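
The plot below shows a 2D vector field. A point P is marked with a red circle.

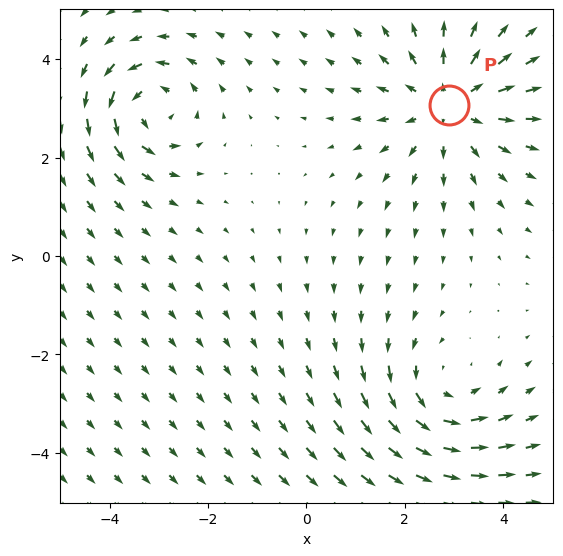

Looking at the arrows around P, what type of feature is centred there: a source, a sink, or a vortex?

At P (2.9, 3.1) the arrows spread outward. Divergence about +4, curl ≈0 — positive divergence with near-zero curl is a source.

source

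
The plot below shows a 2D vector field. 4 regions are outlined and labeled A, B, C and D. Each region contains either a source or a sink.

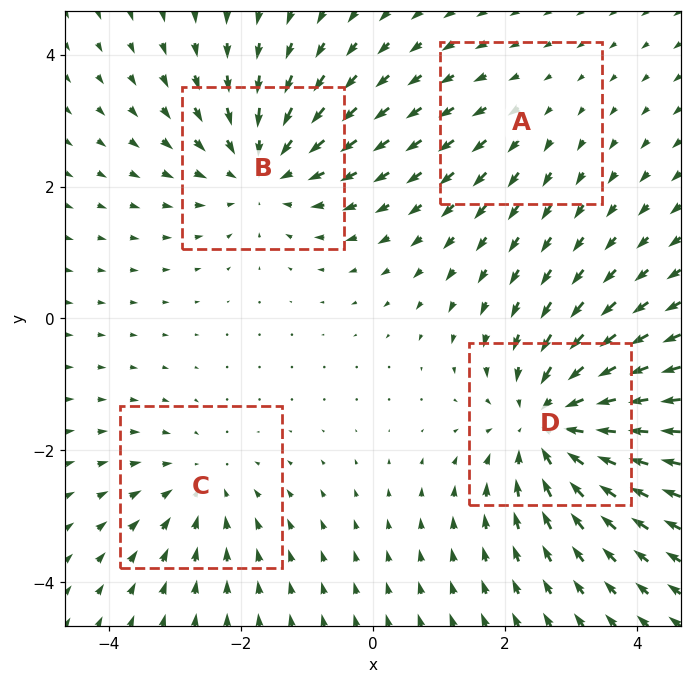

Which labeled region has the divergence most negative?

Divergence at each region's feature centre — A: about +2, B: about -4, C: about -3, D: about -6. Region D is most negative.

D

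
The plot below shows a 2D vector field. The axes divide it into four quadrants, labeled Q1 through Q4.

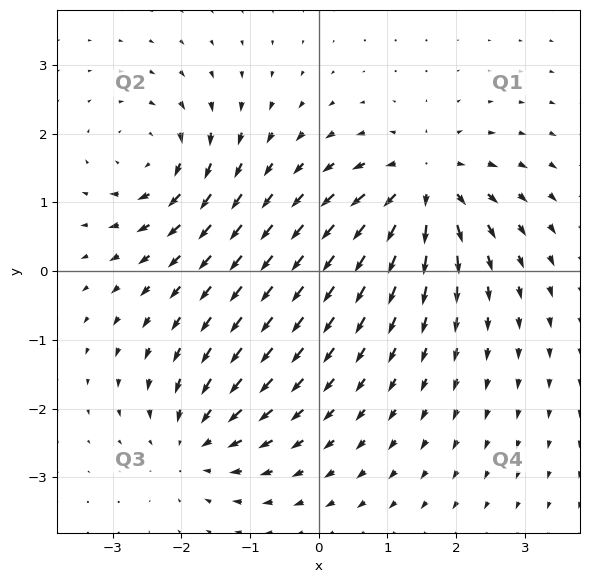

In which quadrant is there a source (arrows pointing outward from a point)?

The source sits at approximately (1.5, 1.2), which lies in quadrant Q1. The divergence there is about +7, positive as expected for a source.

Q1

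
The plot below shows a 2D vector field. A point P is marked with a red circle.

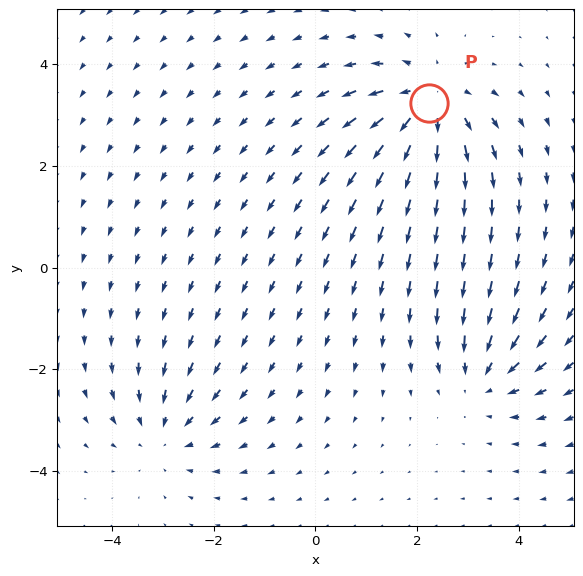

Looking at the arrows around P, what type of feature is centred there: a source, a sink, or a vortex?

At P (2.2, 3.2) the arrows spread outward. Divergence about +5, curl ≈0 — positive divergence with near-zero curl is a source.

source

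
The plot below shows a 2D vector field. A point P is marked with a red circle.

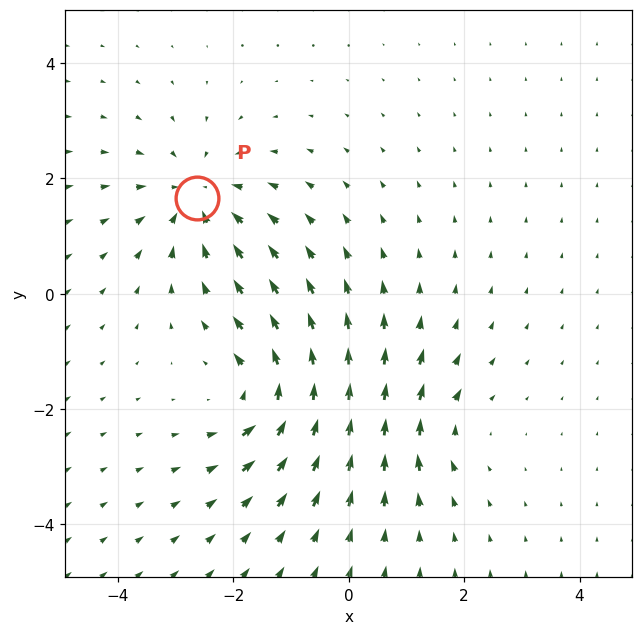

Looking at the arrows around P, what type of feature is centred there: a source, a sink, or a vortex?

sink

At P (-2.6, 1.7) the arrows converge inward. Divergence about -5, curl ≈0 — negative divergence with near-zero curl is a sink.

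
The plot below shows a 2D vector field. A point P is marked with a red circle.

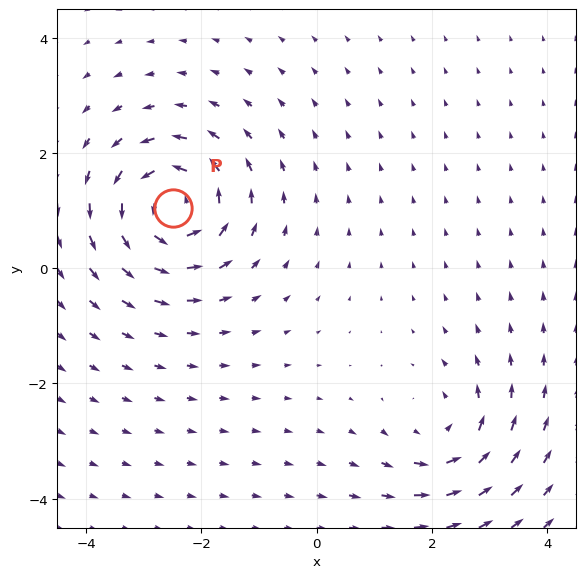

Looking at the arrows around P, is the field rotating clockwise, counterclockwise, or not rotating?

counterclockwise

Near P at (-2.5, 1.1) the arrows circulate counterclockwise. The curl (z-component) there is about +7; positive curl means counterclockwise rotation.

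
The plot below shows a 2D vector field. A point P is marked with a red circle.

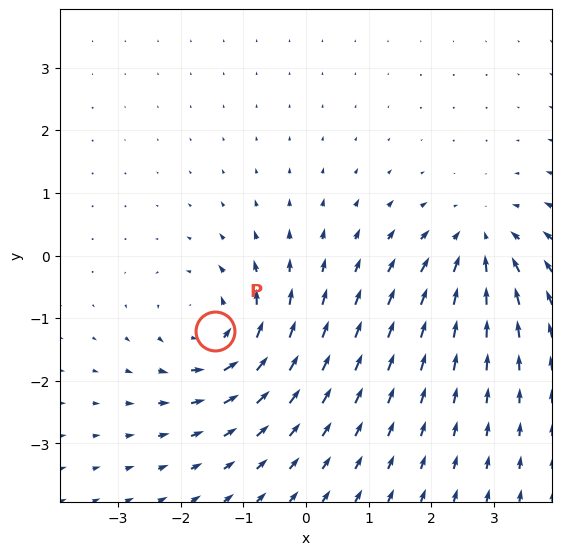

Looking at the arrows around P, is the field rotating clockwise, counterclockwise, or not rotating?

counterclockwise

Near P at (-1.5, -1.2) the arrows circulate counterclockwise. The curl (z-component) there is about +5; positive curl means counterclockwise rotation.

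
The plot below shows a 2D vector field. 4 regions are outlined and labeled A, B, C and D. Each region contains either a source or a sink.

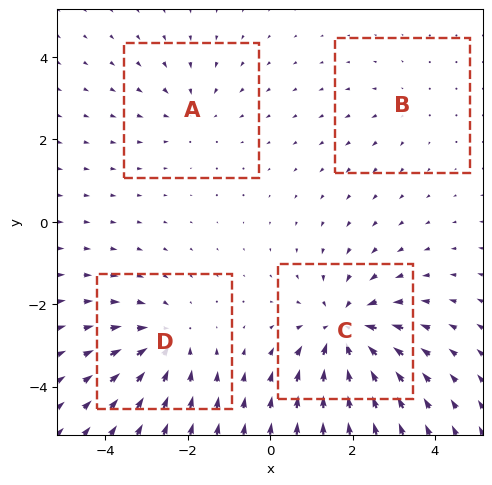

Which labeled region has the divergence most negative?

C

Divergence at each region's feature centre — A: about -3, B: about +2, C: about -6, D: about -4. Region C is most negative.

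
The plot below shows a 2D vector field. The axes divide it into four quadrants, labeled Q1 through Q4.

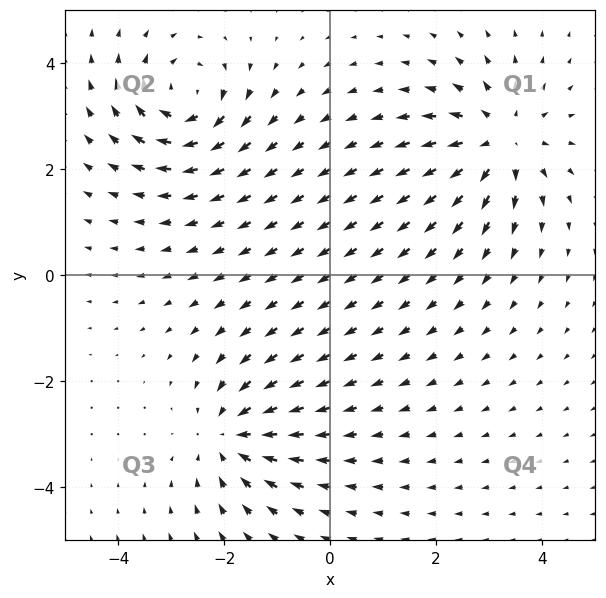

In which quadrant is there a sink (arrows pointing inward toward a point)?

Q3

The sink sits at approximately (-1.9, -3.0), which lies in quadrant Q3. The divergence there is about -3, negative as expected for a sink.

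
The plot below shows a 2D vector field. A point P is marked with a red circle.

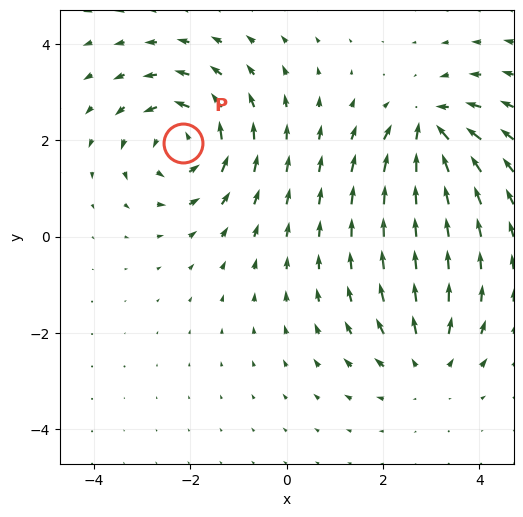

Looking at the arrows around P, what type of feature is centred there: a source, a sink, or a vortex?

vortex

At P (-2.2, 1.9) the arrows circulate counterclockwise. Divergence ≈0, curl about +5 — near-zero divergence with nonzero curl is a vortex.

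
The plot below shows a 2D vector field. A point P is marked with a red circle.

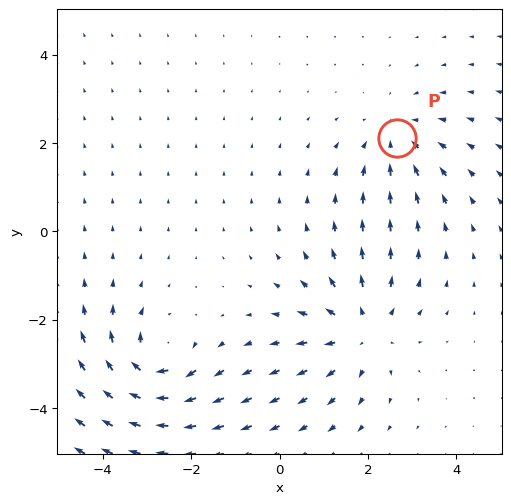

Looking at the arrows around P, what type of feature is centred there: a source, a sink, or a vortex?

At P (2.6, 2.1) the arrows converge inward. Divergence about -2, curl ≈0 — negative divergence with near-zero curl is a sink.

sink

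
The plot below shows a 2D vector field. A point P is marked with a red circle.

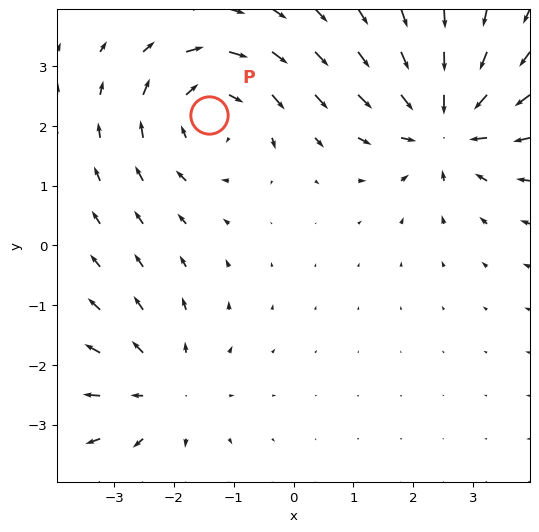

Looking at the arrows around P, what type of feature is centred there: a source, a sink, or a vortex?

vortex

At P (-1.4, 2.2) the arrows circulate clockwise. Divergence ≈0, curl about -3 — near-zero divergence with nonzero curl is a vortex.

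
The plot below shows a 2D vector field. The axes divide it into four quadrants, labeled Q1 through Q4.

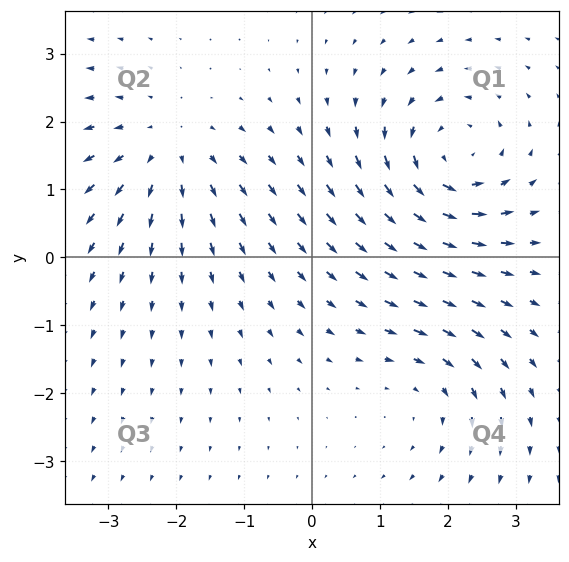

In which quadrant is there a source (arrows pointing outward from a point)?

Q2

The source sits at approximately (-2.1, 1.6), which lies in quadrant Q2. The divergence there is about +3, positive as expected for a source.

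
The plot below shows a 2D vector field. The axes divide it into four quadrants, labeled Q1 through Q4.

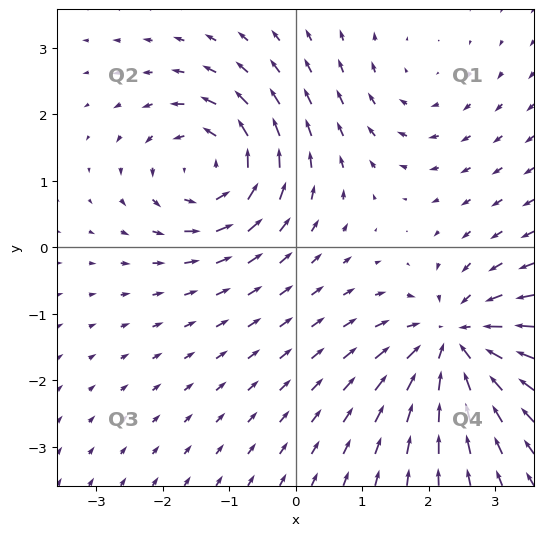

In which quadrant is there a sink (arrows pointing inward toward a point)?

The sink sits at approximately (2.4, -1.4), which lies in quadrant Q4. The divergence there is about -6, negative as expected for a sink.

Q4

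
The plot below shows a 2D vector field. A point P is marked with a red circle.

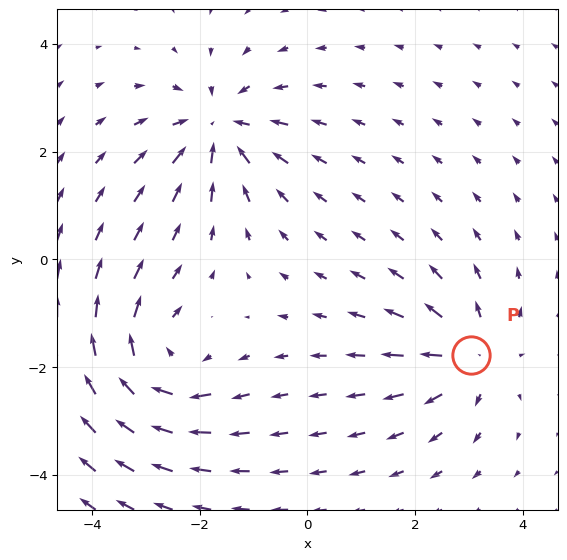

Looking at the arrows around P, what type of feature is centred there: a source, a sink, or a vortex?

At P (3.0, -1.8) the arrows spread outward. Divergence about +4, curl ≈0 — positive divergence with near-zero curl is a source.

source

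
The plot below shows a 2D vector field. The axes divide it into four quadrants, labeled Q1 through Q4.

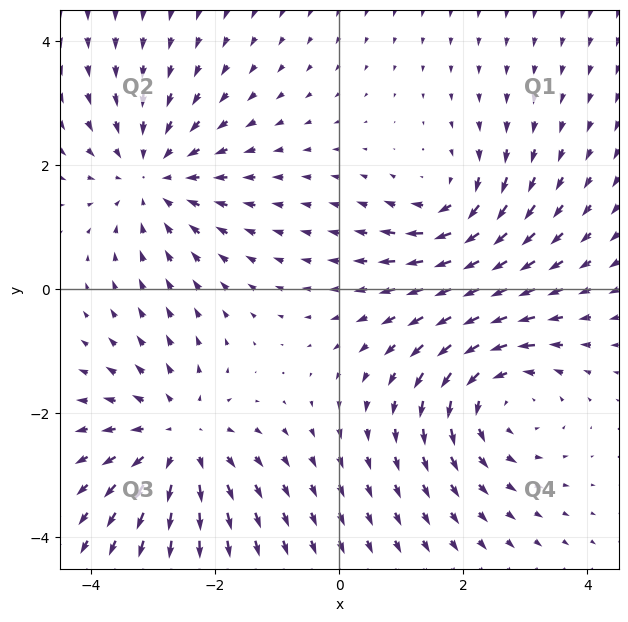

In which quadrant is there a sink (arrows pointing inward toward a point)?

Q2

The sink sits at approximately (-3.0, 1.8), which lies in quadrant Q2. The divergence there is about -4, negative as expected for a sink.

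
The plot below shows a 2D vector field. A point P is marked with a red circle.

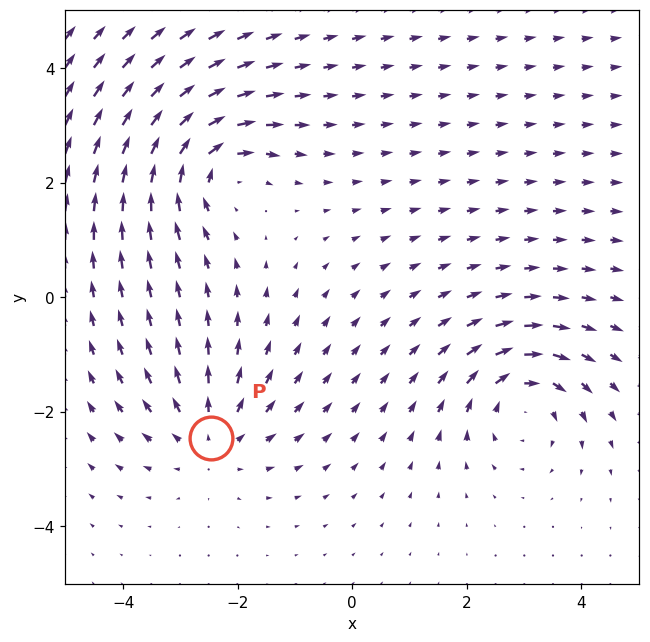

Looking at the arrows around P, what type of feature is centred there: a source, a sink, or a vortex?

At P (-2.5, -2.5) the arrows spread outward. Divergence about +4, curl ≈0 — positive divergence with near-zero curl is a source.

source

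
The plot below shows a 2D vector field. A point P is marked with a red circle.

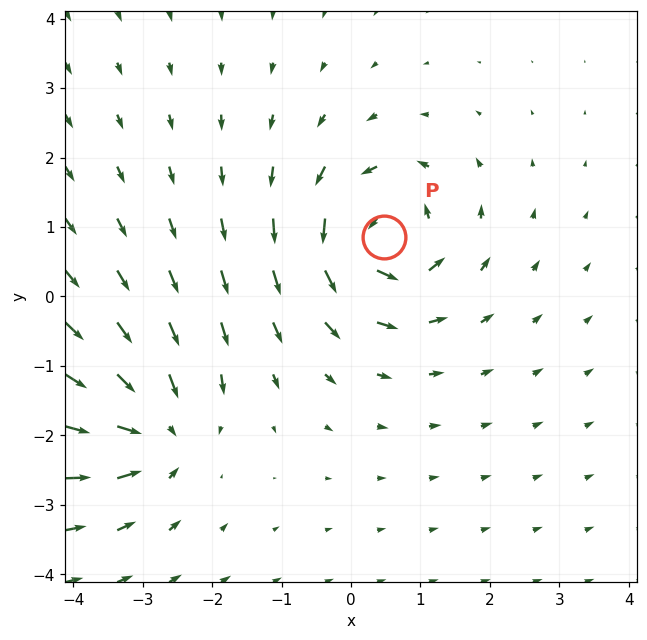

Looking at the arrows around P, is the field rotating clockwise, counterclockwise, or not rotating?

Near P at (0.5, 0.9) the arrows circulate counterclockwise. The curl (z-component) there is about +6; positive curl means counterclockwise rotation.

counterclockwise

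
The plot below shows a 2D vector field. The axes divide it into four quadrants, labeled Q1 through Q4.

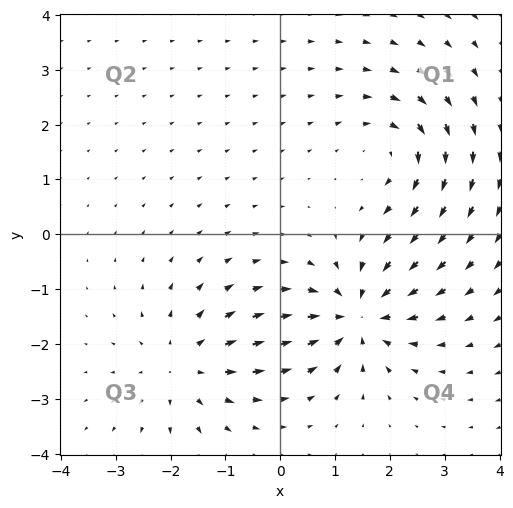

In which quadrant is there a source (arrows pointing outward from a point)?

The source sits at approximately (-1.7, -2.4), which lies in quadrant Q3. The divergence there is about +3, positive as expected for a source.

Q3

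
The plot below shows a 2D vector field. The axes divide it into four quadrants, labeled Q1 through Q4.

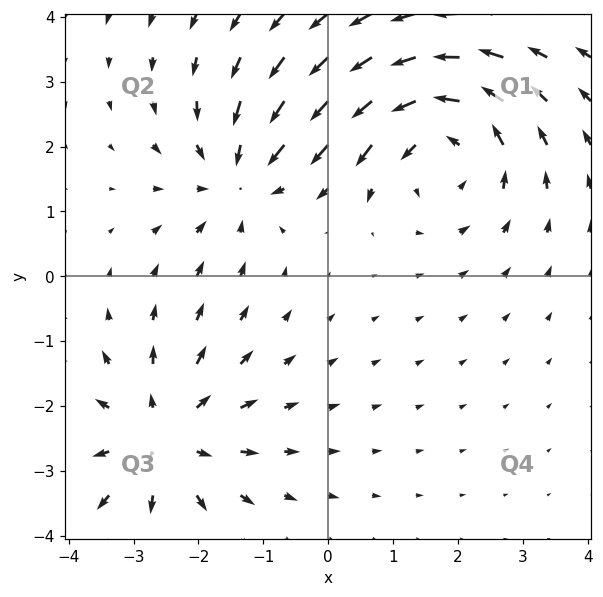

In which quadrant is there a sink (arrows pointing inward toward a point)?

The sink sits at approximately (-1.4, 1.5), which lies in quadrant Q2. The divergence there is about -3, negative as expected for a sink.

Q2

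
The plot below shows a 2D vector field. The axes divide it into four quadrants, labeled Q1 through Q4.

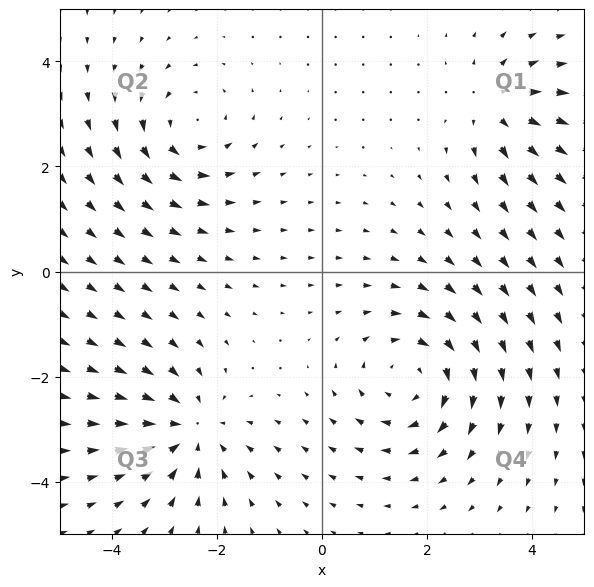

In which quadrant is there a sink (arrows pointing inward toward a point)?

The sink sits at approximately (-2.5, -3.0), which lies in quadrant Q3. The divergence there is about -4, negative as expected for a sink.

Q3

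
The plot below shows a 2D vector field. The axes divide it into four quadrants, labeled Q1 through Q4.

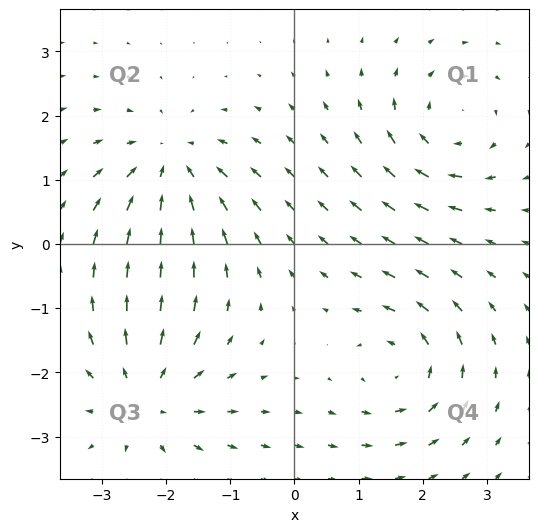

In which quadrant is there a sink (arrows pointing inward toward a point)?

The sink sits at approximately (-1.9, 1.2), which lies in quadrant Q2. The divergence there is about -4, negative as expected for a sink.

Q2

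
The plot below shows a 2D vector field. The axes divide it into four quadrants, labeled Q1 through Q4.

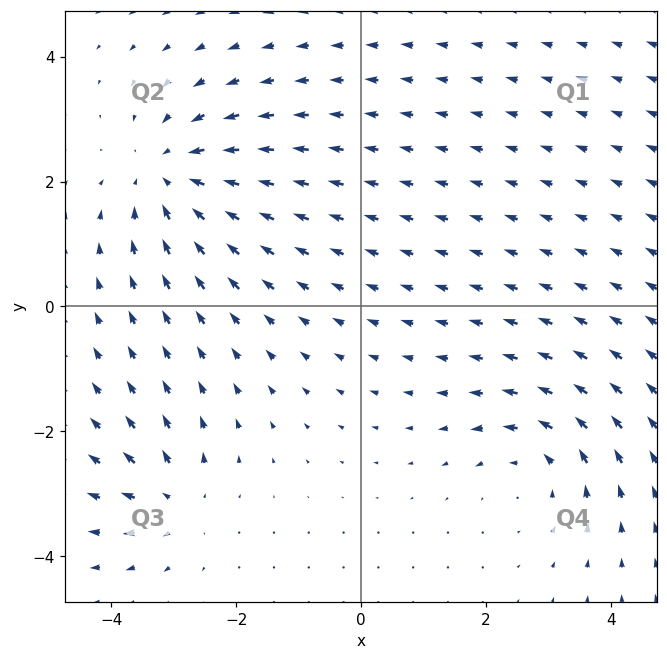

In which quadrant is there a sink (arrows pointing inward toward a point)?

The sink sits at approximately (-3.0, 2.1), which lies in quadrant Q2. The divergence there is about -4, negative as expected for a sink.

Q2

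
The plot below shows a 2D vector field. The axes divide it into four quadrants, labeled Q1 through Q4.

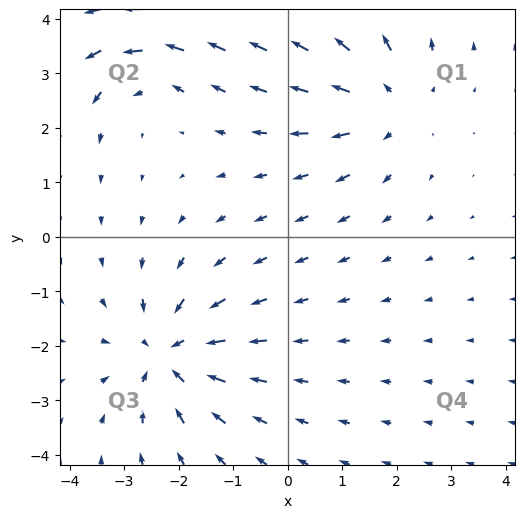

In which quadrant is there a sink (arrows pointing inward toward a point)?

Q3

The sink sits at approximately (-2.2, -2.2), which lies in quadrant Q3. The divergence there is about -5, negative as expected for a sink.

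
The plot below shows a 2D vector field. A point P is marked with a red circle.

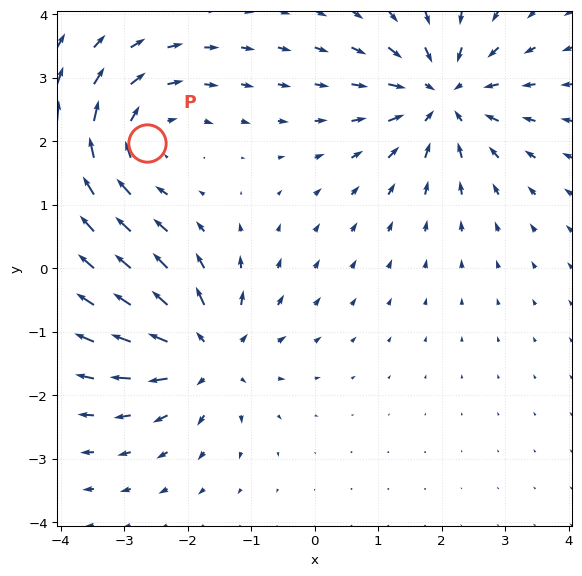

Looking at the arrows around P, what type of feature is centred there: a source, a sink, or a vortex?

vortex

At P (-2.6, 2.0) the arrows circulate clockwise. Divergence ≈0, curl about -4 — near-zero divergence with nonzero curl is a vortex.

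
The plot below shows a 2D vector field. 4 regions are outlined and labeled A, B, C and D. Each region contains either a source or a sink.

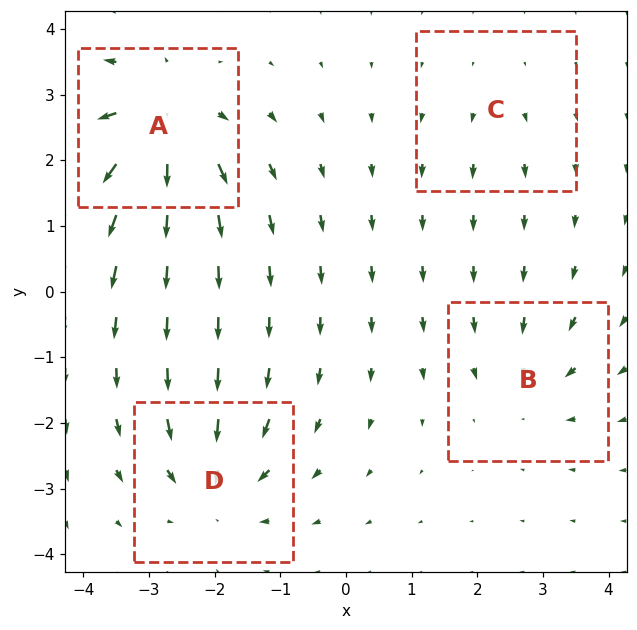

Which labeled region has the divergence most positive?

A

Divergence at each region's feature centre — A: about +8, B: about -4, C: about +2, D: about -6. Region A is most positive.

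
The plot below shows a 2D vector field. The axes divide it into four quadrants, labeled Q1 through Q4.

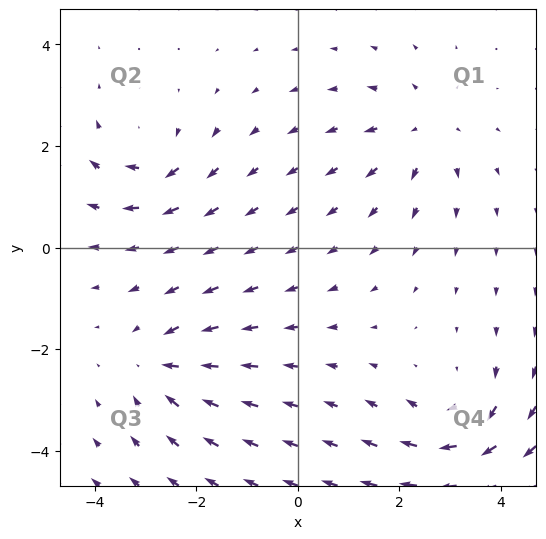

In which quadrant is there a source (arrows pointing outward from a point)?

Q1

The source sits at approximately (2.5, 2.3), which lies in quadrant Q1. The divergence there is about +4, positive as expected for a source.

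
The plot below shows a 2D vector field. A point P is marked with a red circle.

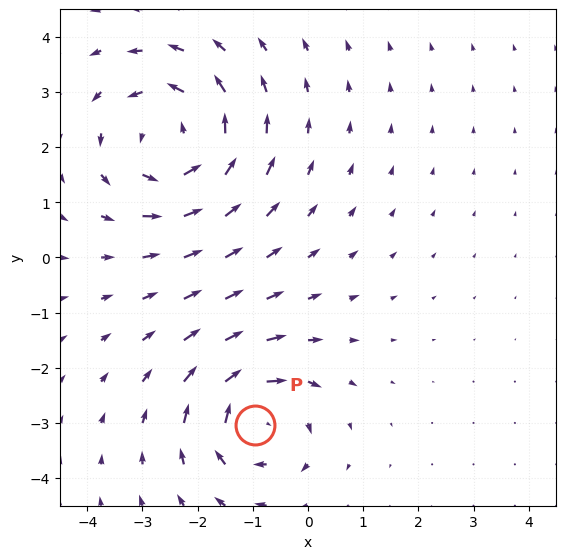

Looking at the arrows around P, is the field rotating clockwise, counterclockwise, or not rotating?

clockwise

Near P at (-1.0, -3.0) the arrows circulate clockwise. The curl (z-component) there is about -4; negative curl means clockwise rotation.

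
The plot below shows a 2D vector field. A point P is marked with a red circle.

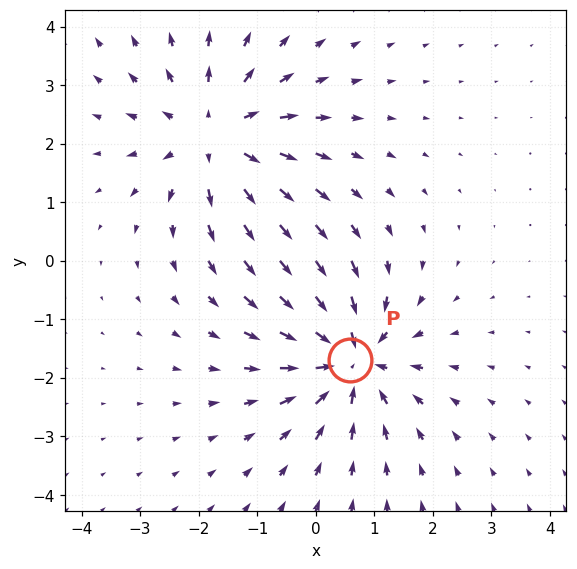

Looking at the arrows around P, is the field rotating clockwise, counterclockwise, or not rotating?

not rotating

Near P at (0.6, -1.7) the arrows show no circulation. The curl there is ≈0.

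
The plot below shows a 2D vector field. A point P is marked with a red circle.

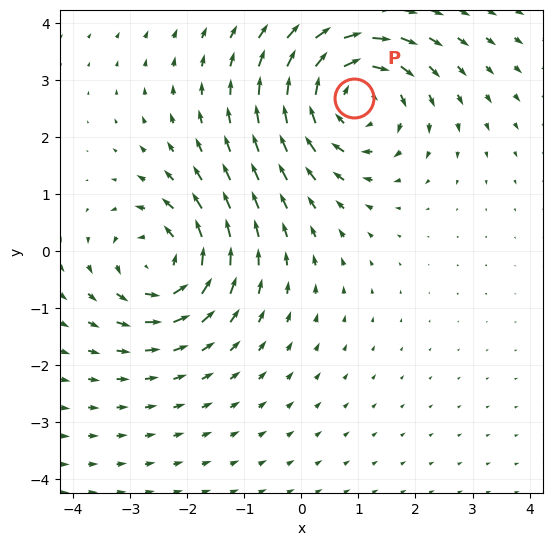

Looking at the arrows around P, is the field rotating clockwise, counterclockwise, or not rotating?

clockwise

Near P at (0.9, 2.7) the arrows circulate clockwise. The curl (z-component) there is about -4; negative curl means clockwise rotation.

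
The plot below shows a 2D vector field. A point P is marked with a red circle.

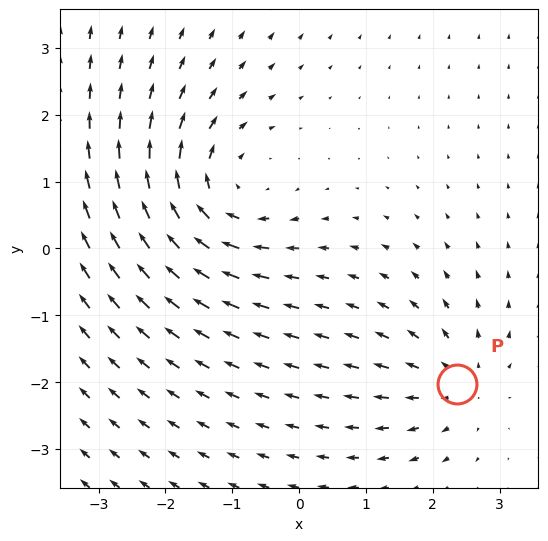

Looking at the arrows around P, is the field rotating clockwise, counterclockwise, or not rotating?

Near P at (2.4, -2.0) the arrows show no circulation. The curl there is ≈0.

not rotating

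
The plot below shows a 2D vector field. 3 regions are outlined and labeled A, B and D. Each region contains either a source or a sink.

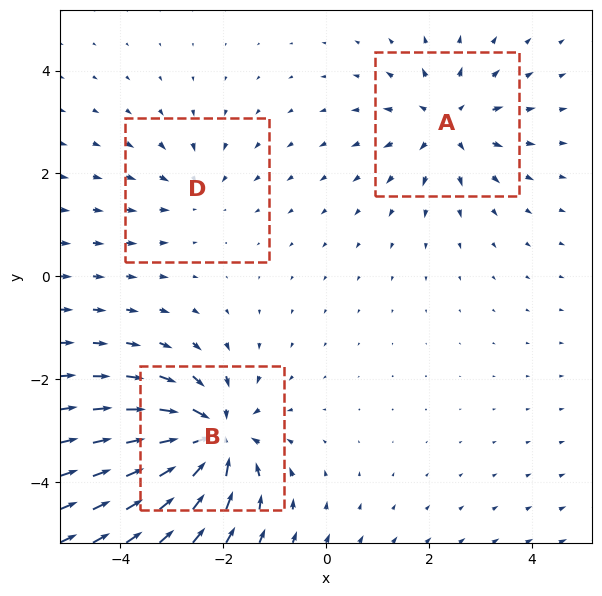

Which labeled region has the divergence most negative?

B

Divergence at each region's feature centre — A: about +4, B: about -6, D: about -2. Region B is most negative.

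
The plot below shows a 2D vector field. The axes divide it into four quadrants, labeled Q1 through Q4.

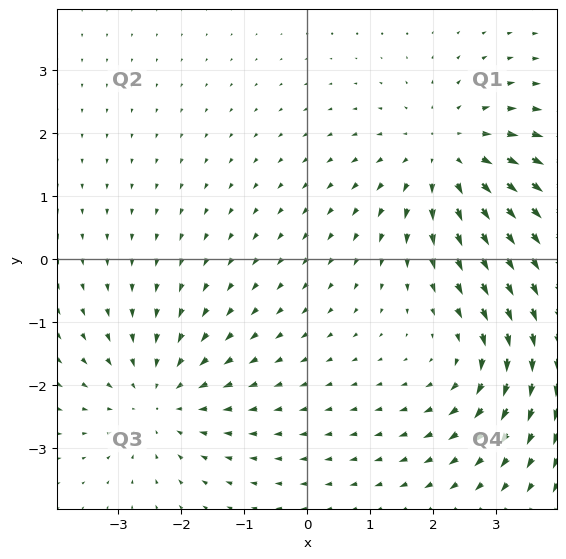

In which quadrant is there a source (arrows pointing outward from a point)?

The source sits at approximately (2.2, 1.6), which lies in quadrant Q1. The divergence there is about +4, positive as expected for a source.

Q1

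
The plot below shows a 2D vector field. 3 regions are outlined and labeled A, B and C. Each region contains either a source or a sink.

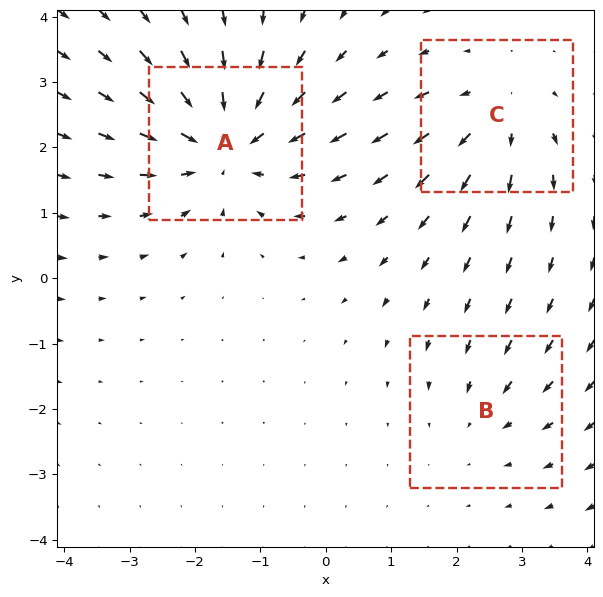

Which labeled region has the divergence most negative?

Divergence at each region's feature centre — A: about -4, B: about -2, C: about +3. Region A is most negative.

A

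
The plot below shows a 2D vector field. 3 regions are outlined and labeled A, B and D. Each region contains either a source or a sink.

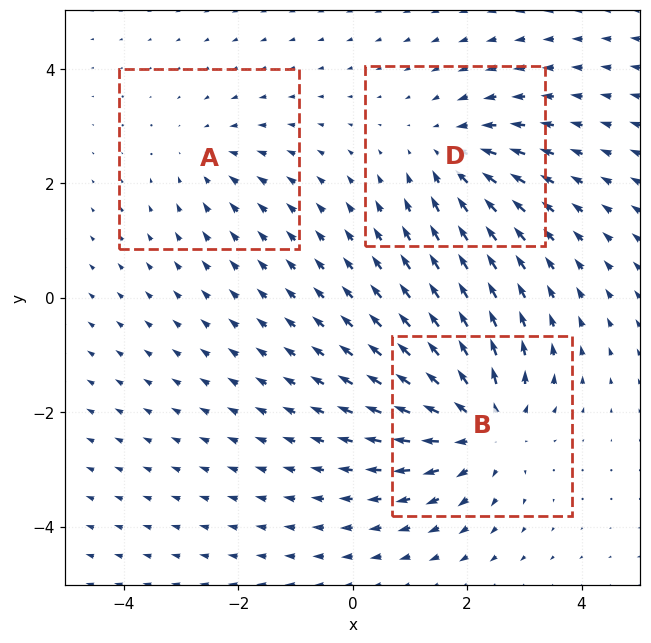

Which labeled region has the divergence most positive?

B

Divergence at each region's feature centre — A: about -2, B: about +4, D: about -3. Region B is most positive.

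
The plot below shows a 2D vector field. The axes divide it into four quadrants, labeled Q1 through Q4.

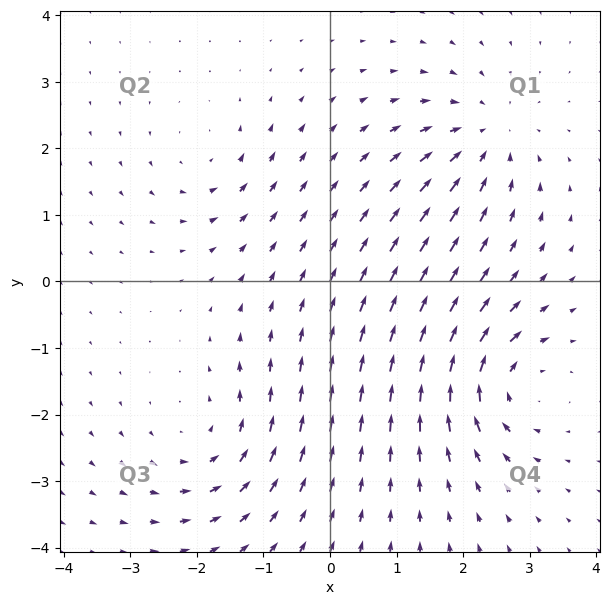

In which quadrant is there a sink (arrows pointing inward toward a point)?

Q1

The sink sits at approximately (2.3, 2.2), which lies in quadrant Q1. The divergence there is about -4, negative as expected for a sink.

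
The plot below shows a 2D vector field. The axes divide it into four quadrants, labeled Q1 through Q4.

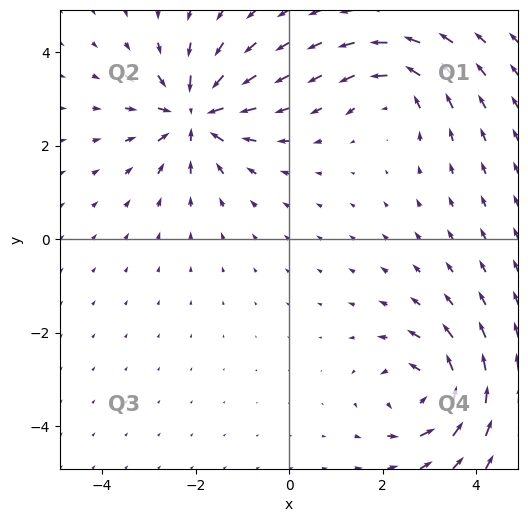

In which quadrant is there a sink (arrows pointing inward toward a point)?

The sink sits at approximately (-2.0, 2.7), which lies in quadrant Q2. The divergence there is about -6, negative as expected for a sink.

Q2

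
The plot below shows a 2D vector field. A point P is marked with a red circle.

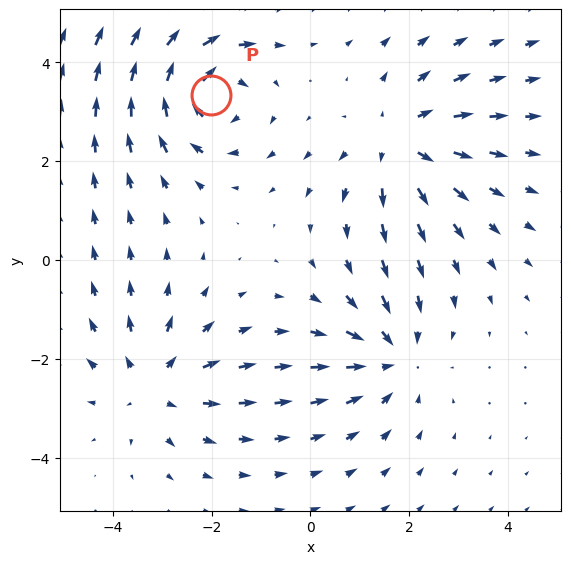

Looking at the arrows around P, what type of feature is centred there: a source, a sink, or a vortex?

vortex

At P (-2.0, 3.3) the arrows circulate clockwise. Divergence ≈0, curl about -6 — near-zero divergence with nonzero curl is a vortex.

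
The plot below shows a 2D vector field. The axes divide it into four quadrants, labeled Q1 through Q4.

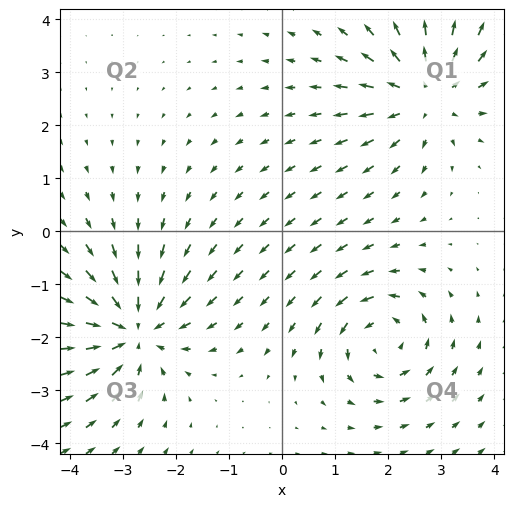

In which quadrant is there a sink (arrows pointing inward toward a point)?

The sink sits at approximately (-2.8, -1.9), which lies in quadrant Q3. The divergence there is about -6, negative as expected for a sink.

Q3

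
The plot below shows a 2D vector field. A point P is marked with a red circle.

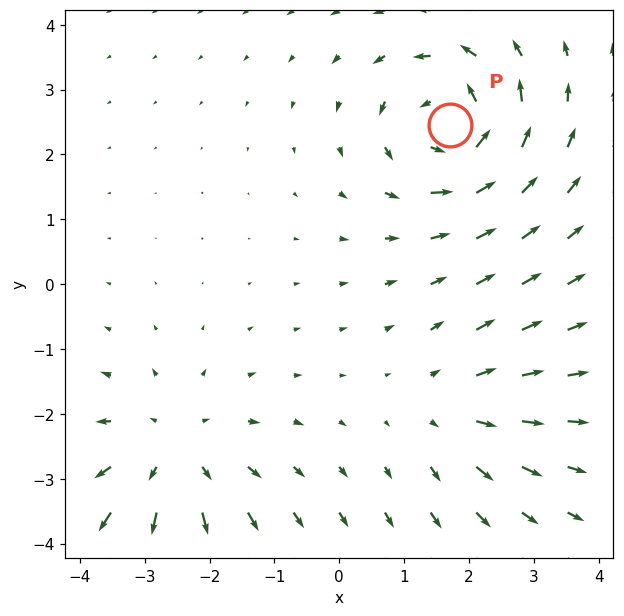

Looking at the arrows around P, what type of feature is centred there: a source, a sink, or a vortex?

At P (1.7, 2.5) the arrows circulate counterclockwise. Divergence ≈0, curl about +5 — near-zero divergence with nonzero curl is a vortex.

vortex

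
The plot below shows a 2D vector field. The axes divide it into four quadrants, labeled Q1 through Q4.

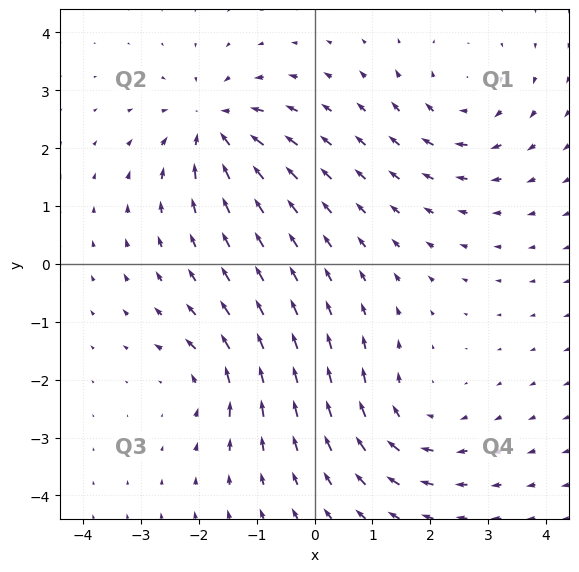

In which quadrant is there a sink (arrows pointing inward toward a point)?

The sink sits at approximately (-1.7, 2.4), which lies in quadrant Q2. The divergence there is about -6, negative as expected for a sink.

Q2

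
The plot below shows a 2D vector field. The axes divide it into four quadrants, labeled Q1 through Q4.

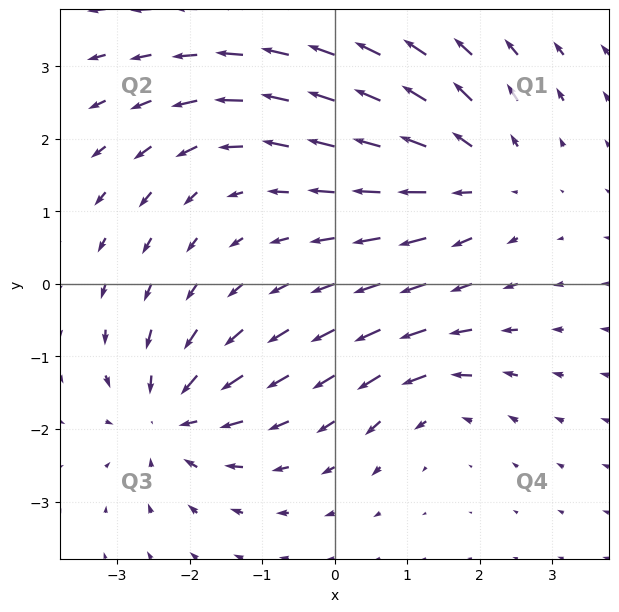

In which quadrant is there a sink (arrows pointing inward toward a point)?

The sink sits at approximately (-2.2, -1.8), which lies in quadrant Q3. The divergence there is about -5, negative as expected for a sink.

Q3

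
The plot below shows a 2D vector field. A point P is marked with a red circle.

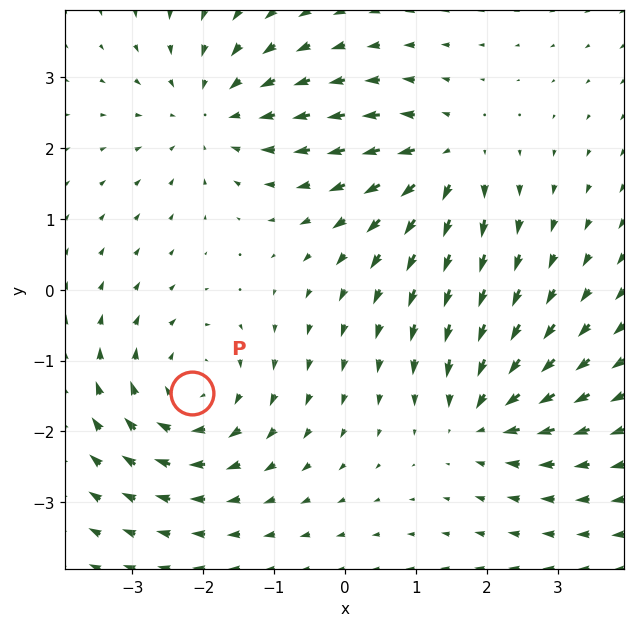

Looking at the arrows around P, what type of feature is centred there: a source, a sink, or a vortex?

vortex

At P (-2.2, -1.5) the arrows circulate clockwise. Divergence ≈0, curl about -5 — near-zero divergence with nonzero curl is a vortex.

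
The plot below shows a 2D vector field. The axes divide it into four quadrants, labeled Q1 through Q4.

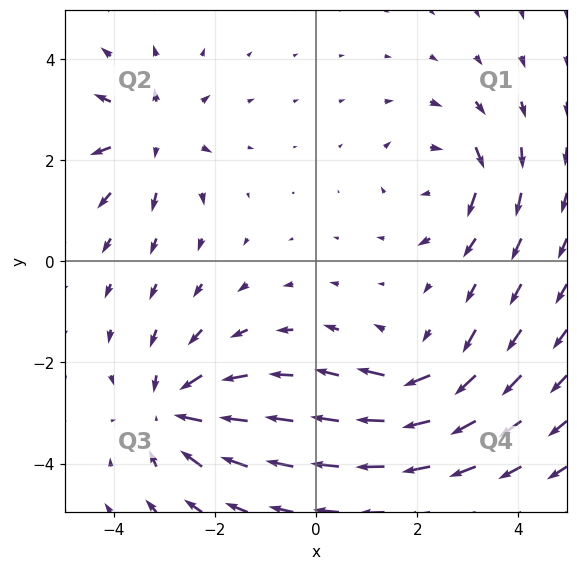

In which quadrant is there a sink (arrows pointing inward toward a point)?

Q3

The sink sits at approximately (-2.8, -3.0), which lies in quadrant Q3. The divergence there is about -4, negative as expected for a sink.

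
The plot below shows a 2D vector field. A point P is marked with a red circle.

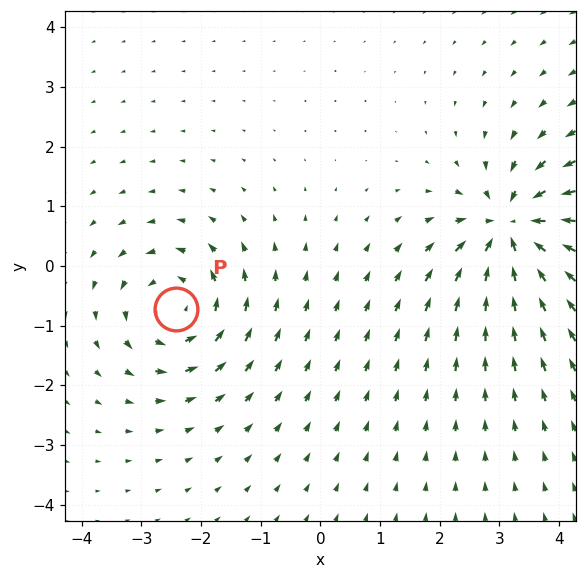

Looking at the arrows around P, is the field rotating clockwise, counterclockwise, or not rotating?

counterclockwise

Near P at (-2.4, -0.7) the arrows circulate counterclockwise. The curl (z-component) there is about +4; positive curl means counterclockwise rotation.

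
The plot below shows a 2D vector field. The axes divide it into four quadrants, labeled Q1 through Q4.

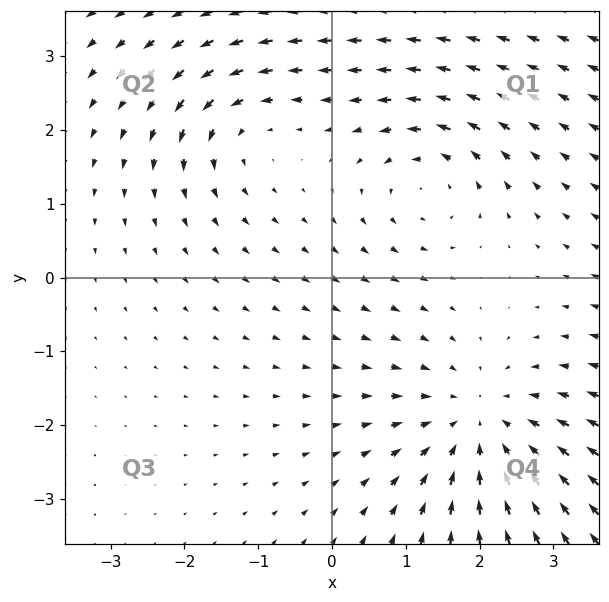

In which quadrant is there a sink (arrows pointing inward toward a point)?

The sink sits at approximately (2.0, -2.0), which lies in quadrant Q4. The divergence there is about -4, negative as expected for a sink.

Q4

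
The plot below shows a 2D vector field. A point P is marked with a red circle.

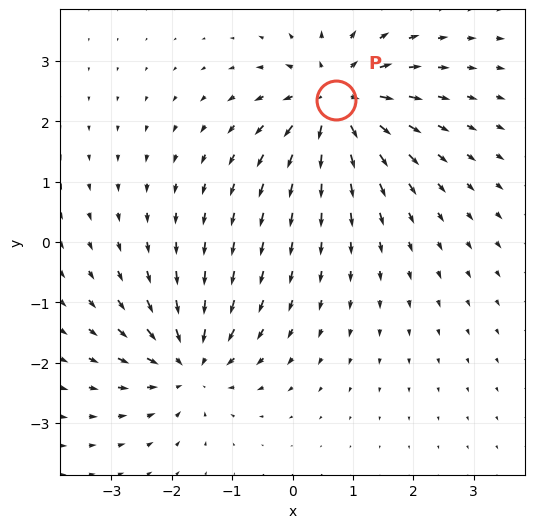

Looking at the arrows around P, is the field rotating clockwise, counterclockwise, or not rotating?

Near P at (0.7, 2.3) the arrows show no circulation. The curl there is ≈0.

not rotating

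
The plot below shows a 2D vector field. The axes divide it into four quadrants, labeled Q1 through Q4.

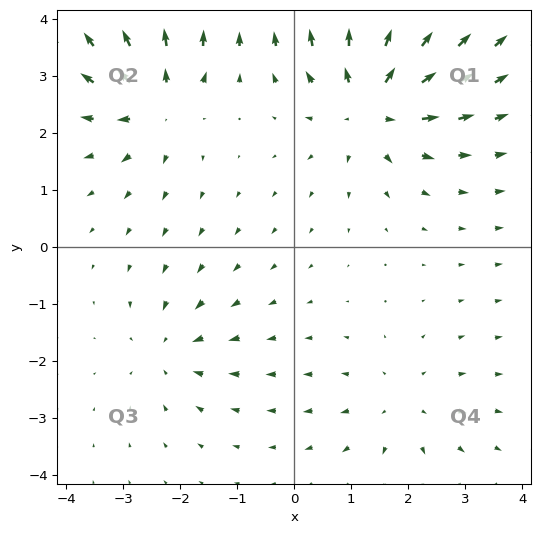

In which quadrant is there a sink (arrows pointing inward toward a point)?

The sink sits at approximately (-2.2, -1.8), which lies in quadrant Q3. The divergence there is about -3, negative as expected for a sink.

Q3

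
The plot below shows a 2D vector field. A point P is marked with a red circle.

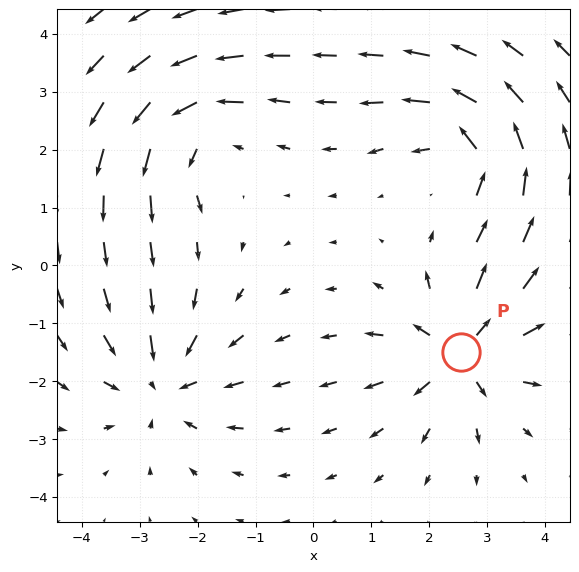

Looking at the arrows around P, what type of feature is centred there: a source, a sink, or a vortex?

source

At P (2.5, -1.5) the arrows spread outward. Divergence about +6, curl ≈0 — positive divergence with near-zero curl is a source.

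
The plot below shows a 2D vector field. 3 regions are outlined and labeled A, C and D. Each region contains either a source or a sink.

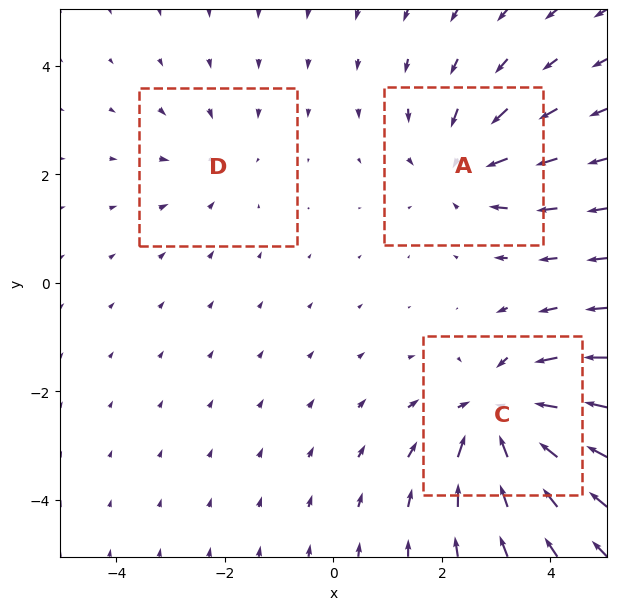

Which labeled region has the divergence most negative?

C

Divergence at each region's feature centre — A: about -3, C: about -5, D: about -2. Region C is most negative.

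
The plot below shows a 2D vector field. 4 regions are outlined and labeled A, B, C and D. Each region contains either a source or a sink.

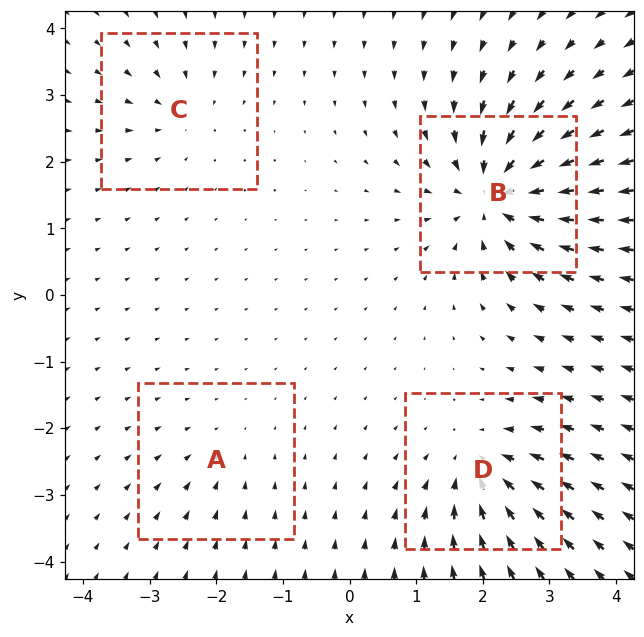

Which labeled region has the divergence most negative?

Divergence at each region's feature centre — A: about -2, B: about -9, C: about -4, D: about -6. Region B is most negative.

B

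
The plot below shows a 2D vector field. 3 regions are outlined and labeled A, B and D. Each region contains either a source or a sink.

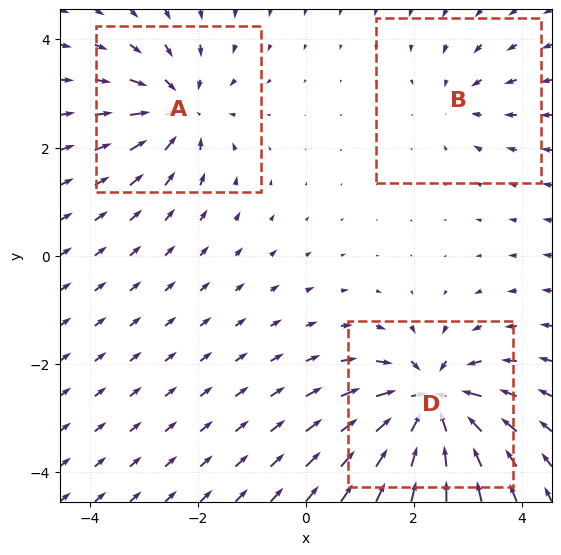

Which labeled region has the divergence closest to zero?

B

Divergence at each region's feature centre — A: about -4, B: about -2, D: about -6. Region B is closest to zero.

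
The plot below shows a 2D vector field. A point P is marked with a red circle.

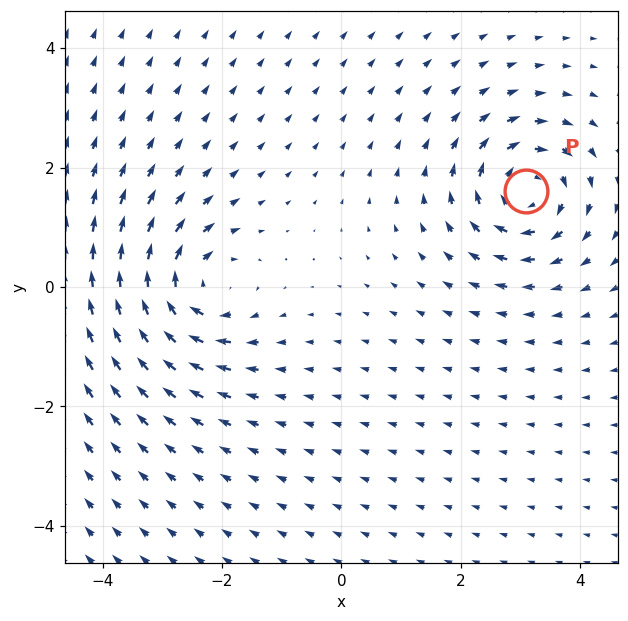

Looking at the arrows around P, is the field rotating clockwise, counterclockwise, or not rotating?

clockwise

Near P at (3.1, 1.6) the arrows circulate clockwise. The curl (z-component) there is about -6; negative curl means clockwise rotation.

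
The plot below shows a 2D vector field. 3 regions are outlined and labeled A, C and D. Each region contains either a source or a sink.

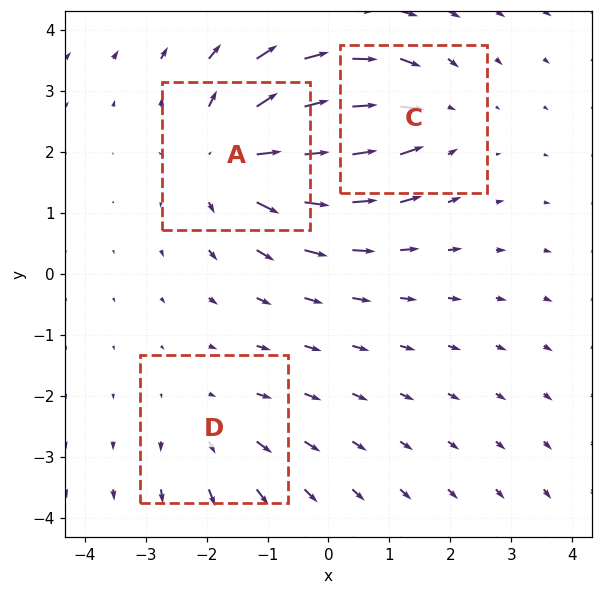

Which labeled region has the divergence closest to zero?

D

Divergence at each region's feature centre — A: about +4, C: about -3, D: about +2. Region D is closest to zero.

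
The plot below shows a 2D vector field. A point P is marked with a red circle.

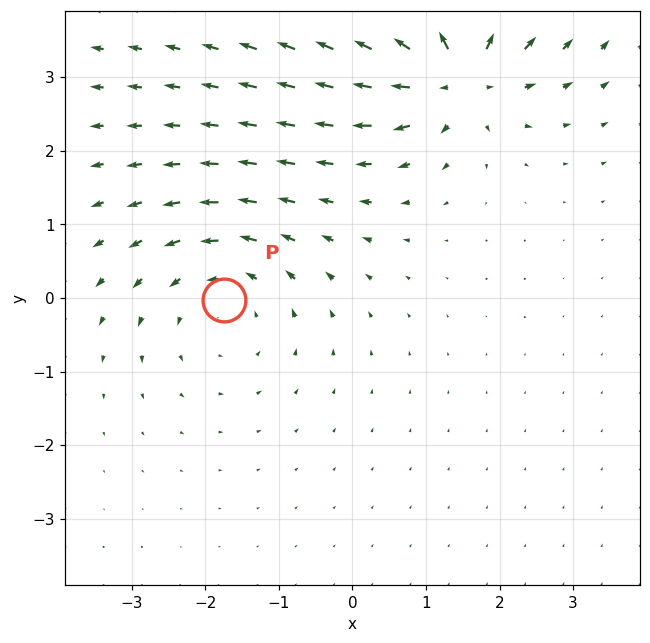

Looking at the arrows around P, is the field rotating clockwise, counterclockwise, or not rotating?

counterclockwise

Near P at (-1.7, -0.0) the arrows circulate counterclockwise. The curl (z-component) there is about +3; positive curl means counterclockwise rotation.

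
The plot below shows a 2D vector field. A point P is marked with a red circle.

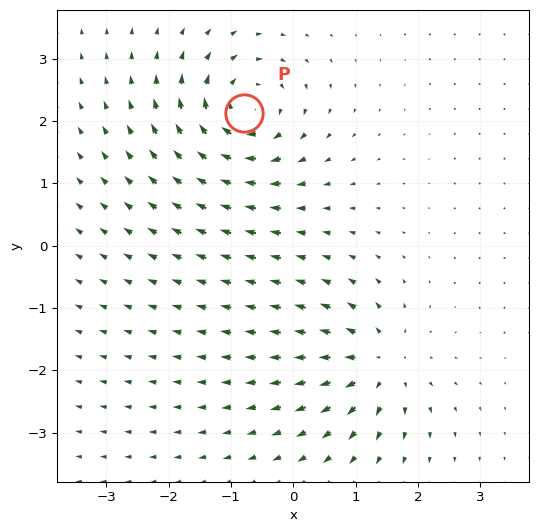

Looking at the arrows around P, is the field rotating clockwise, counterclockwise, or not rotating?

Near P at (-0.8, 2.1) the arrows circulate clockwise. The curl (z-component) there is about -6; negative curl means clockwise rotation.

clockwise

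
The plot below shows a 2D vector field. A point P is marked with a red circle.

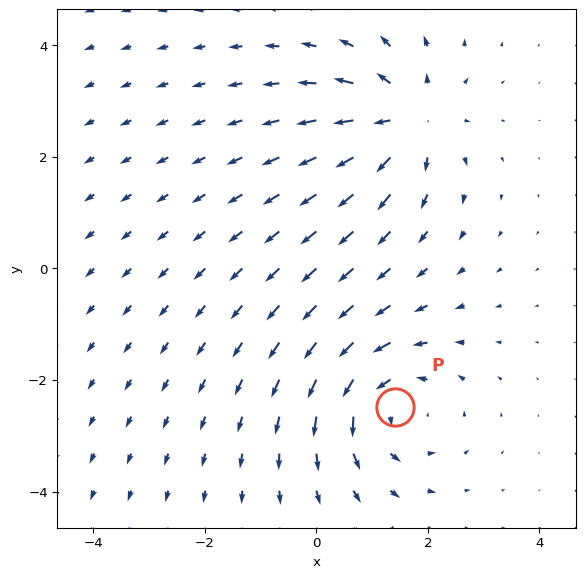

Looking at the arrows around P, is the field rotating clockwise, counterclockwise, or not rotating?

Near P at (1.4, -2.5) the arrows circulate counterclockwise. The curl (z-component) there is about +3; positive curl means counterclockwise rotation.

counterclockwise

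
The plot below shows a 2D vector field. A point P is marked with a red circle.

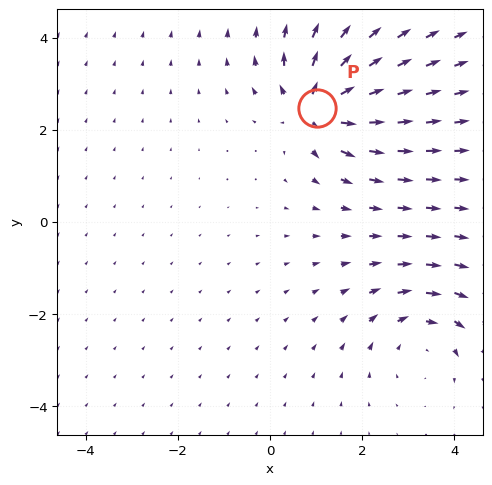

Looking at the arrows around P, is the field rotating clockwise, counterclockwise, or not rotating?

not rotating

Near P at (1.0, 2.5) the arrows show no circulation. The curl there is ≈0.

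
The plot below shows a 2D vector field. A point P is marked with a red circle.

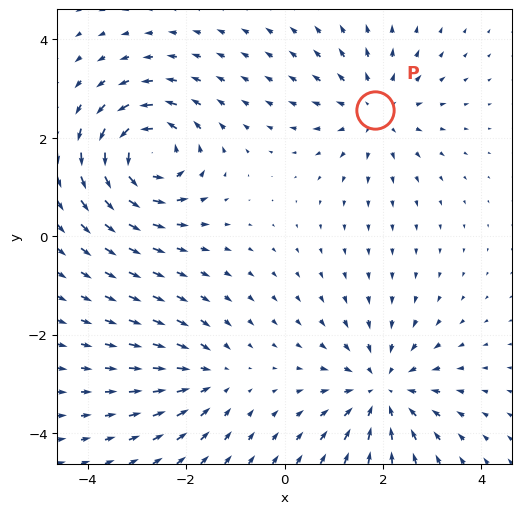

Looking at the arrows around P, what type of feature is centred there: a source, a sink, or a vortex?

source

At P (1.8, 2.6) the arrows spread outward. Divergence about +4, curl ≈0 — positive divergence with near-zero curl is a source.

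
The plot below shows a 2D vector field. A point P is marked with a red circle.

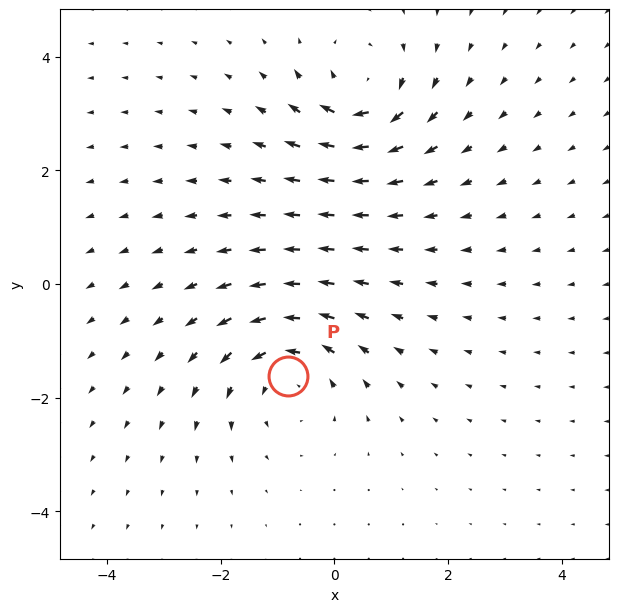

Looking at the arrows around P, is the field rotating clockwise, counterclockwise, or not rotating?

counterclockwise

Near P at (-0.8, -1.6) the arrows circulate counterclockwise. The curl (z-component) there is about +4; positive curl means counterclockwise rotation.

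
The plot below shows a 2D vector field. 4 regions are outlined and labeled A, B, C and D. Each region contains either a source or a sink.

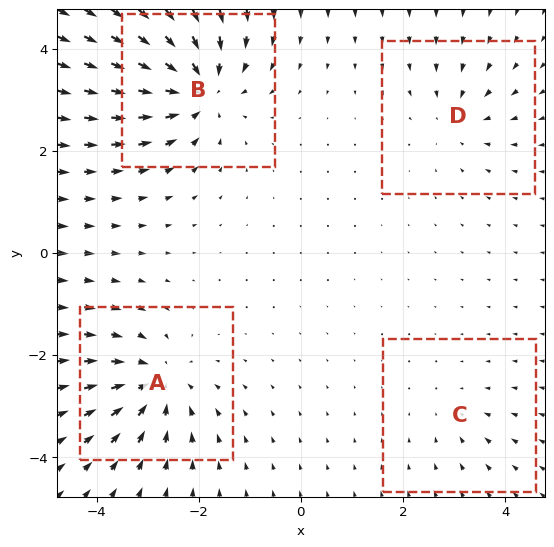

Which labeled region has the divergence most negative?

B

Divergence at each region's feature centre — A: about -5, B: about -7, C: about -2, D: about -3. Region B is most negative.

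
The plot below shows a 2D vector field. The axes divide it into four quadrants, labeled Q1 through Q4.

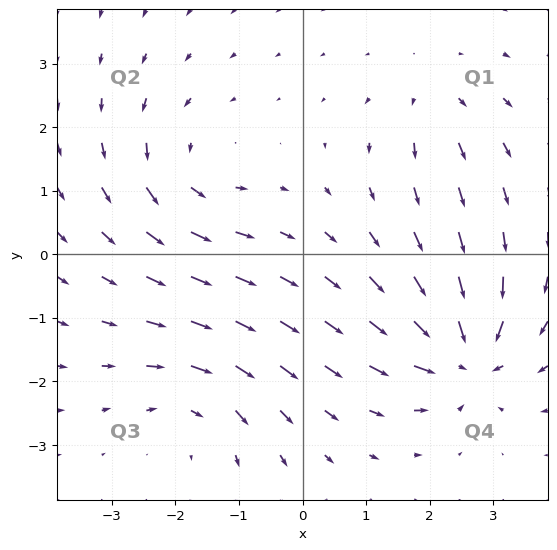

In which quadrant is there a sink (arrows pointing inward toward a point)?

The sink sits at approximately (2.6, -1.6), which lies in quadrant Q4. The divergence there is about -7, negative as expected for a sink.

Q4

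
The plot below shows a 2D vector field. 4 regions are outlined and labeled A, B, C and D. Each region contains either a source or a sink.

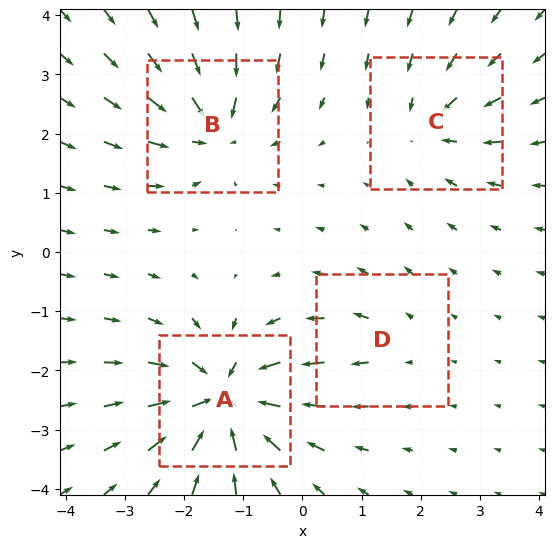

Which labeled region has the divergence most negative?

A

Divergence at each region's feature centre — A: about -8, B: about -5, C: about -4, D: about +2. Region A is most negative.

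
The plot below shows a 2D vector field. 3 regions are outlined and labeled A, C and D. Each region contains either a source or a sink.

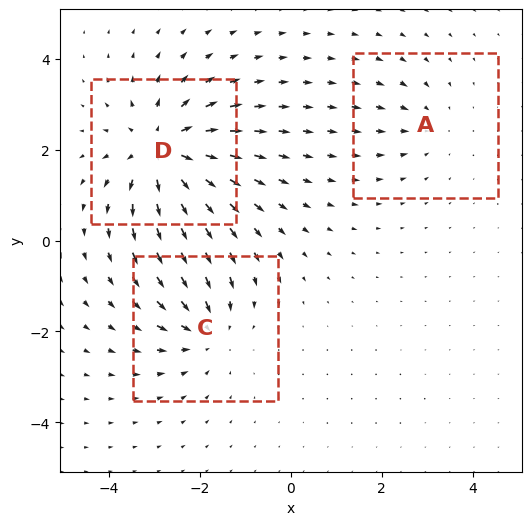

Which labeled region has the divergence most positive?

D

Divergence at each region's feature centre — A: about -2, C: about -3, D: about +5. Region D is most positive.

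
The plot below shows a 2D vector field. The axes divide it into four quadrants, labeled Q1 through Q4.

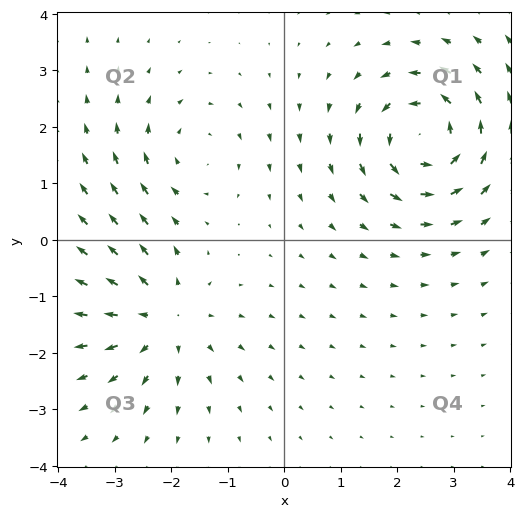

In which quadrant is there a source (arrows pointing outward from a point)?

Q3

The source sits at approximately (-2.2, -1.4), which lies in quadrant Q3. The divergence there is about +3, positive as expected for a source.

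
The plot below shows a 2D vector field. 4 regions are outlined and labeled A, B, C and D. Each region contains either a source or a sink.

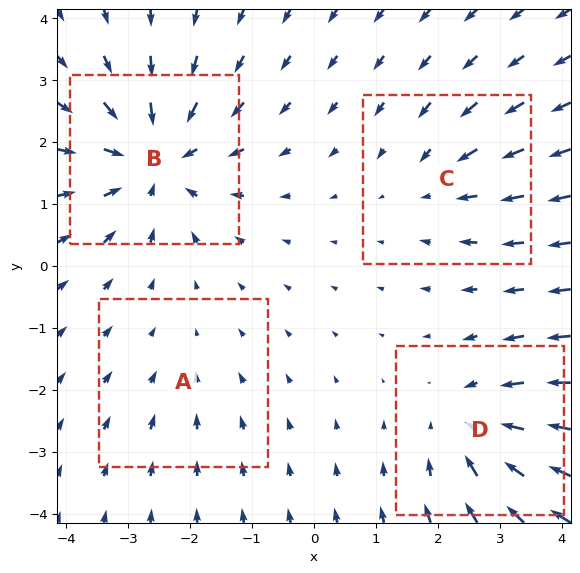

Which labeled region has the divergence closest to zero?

A

Divergence at each region's feature centre — A: about -2, B: about -6, C: about -3, D: about -5. Region A is closest to zero.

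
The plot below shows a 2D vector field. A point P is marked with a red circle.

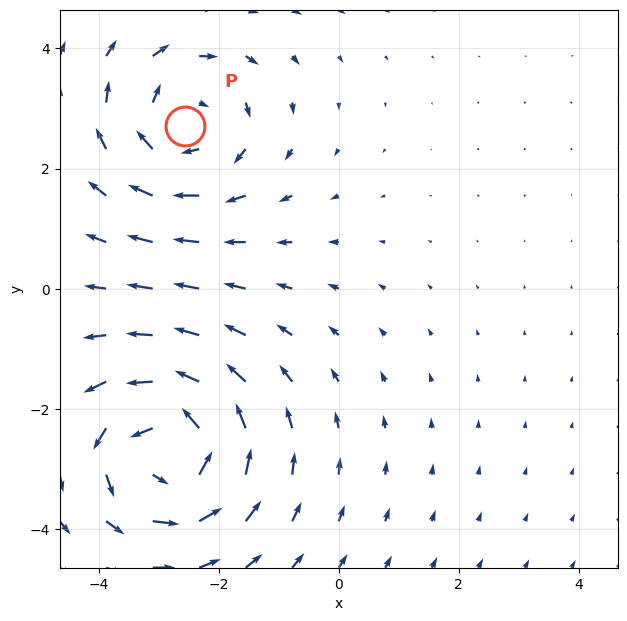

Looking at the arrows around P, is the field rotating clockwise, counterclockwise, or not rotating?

Near P at (-2.6, 2.7) the arrows circulate clockwise. The curl (z-component) there is about -3; negative curl means clockwise rotation.

clockwise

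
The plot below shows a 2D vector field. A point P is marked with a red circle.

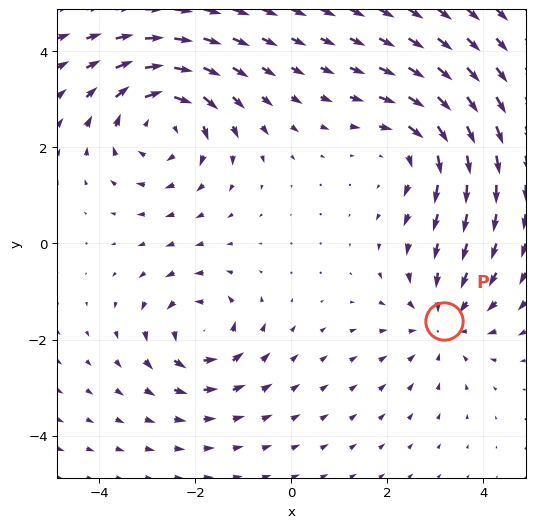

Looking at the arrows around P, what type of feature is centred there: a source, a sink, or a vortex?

sink

At P (3.2, -1.6) the arrows converge inward. Divergence about -3, curl ≈0 — negative divergence with near-zero curl is a sink.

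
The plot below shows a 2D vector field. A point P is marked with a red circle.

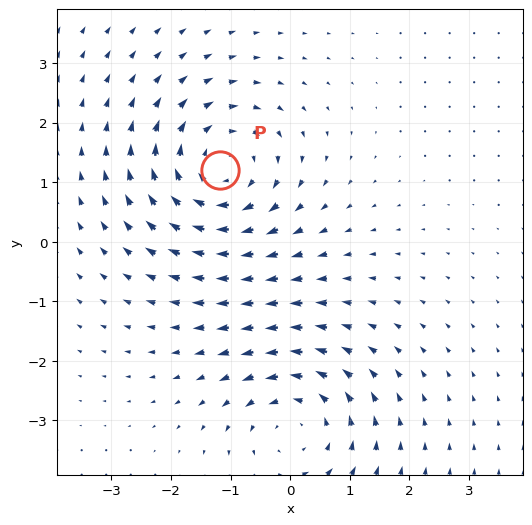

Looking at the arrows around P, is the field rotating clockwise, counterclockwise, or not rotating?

clockwise

Near P at (-1.2, 1.2) the arrows circulate clockwise. The curl (z-component) there is about -4; negative curl means clockwise rotation.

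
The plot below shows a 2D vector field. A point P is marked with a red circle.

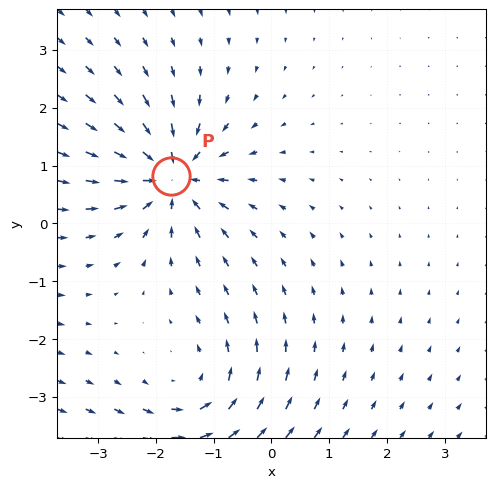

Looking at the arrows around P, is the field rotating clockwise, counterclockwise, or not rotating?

Near P at (-1.7, 0.8) the arrows show no circulation. The curl there is ≈0.

not rotating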